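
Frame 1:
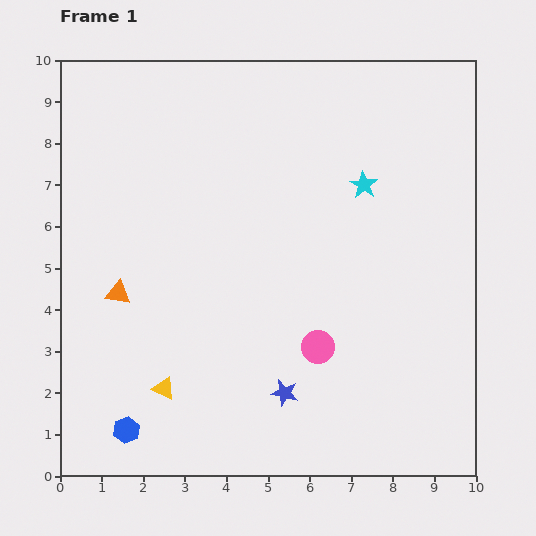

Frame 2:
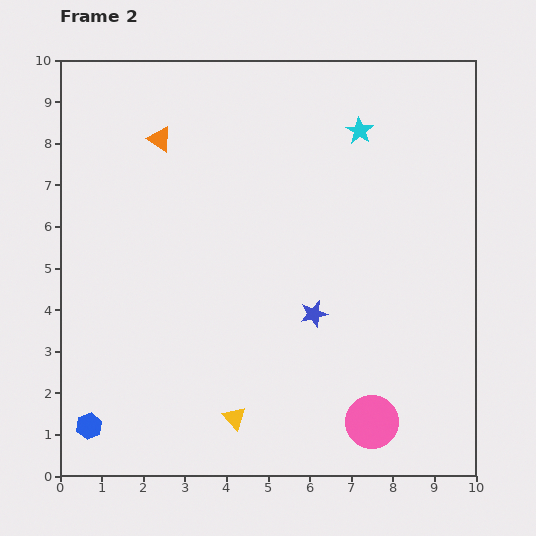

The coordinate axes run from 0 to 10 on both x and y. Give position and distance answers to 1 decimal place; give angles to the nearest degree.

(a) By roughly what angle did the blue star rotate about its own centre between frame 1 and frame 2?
27° counter-clockwise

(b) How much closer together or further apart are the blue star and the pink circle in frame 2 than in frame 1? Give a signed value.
+1.6

Distance in frame 1: 1.4. Distance in frame 2: 3.0.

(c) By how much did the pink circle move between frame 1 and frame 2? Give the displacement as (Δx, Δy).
(1.3, -1.8)

The pink circle was at (6.2, 3.1) in frame 1 and (7.5, 1.3) in frame 2.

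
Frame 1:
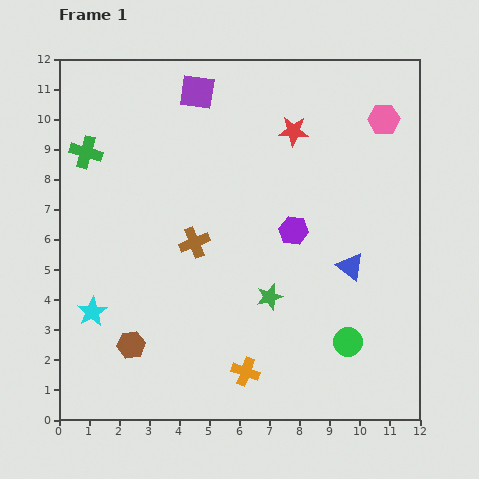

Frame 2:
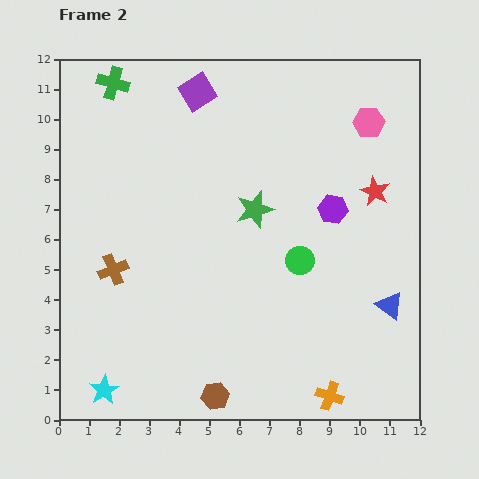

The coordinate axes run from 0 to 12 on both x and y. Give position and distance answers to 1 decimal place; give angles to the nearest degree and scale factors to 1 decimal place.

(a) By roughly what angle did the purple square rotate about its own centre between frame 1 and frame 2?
40° counter-clockwise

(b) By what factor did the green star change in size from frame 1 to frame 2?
1.4×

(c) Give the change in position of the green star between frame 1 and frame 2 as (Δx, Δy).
(-0.5, 2.9)

The green star was at (7.0, 4.1) in frame 1 and (6.5, 7.0) in frame 2.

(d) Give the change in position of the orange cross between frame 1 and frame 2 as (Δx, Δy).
(2.8, -0.8)

The orange cross was at (6.2, 1.6) in frame 1 and (9.0, 0.8) in frame 2.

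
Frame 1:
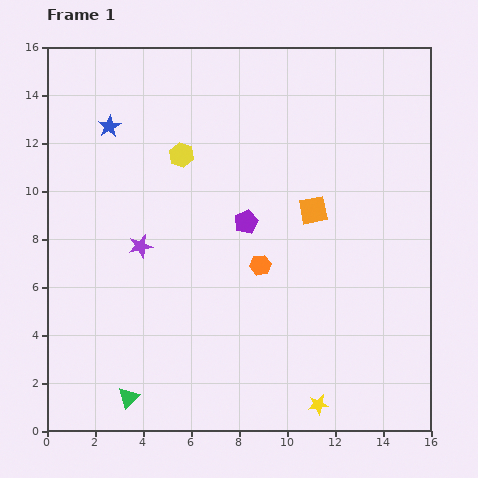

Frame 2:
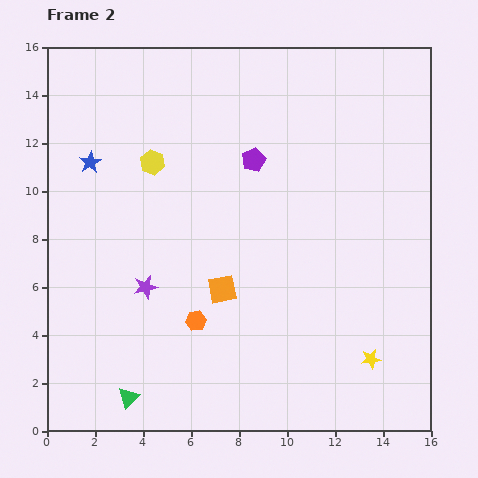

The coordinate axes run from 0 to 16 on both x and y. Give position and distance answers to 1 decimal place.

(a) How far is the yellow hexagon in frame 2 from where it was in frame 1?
1.2

The yellow hexagon moved from (5.6, 11.5) to (4.4, 11.2), a distance of √(1.2² + 0.3²) ≈ 1.2.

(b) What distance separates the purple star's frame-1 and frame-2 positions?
1.7

The purple star moved from (3.9, 7.7) to (4.1, 6.0), a distance of √(0.2² + 1.7²) ≈ 1.7.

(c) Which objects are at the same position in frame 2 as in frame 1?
the green triangle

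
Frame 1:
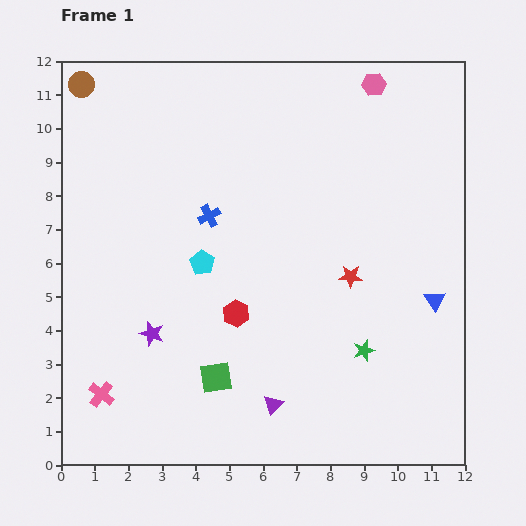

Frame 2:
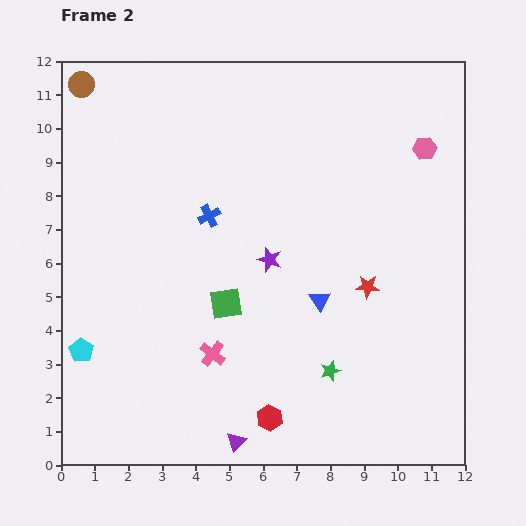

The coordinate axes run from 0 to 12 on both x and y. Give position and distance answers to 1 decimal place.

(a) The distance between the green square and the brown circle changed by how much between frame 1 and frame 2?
-1.8

Distance in frame 1: 9.6. Distance in frame 2: 7.8.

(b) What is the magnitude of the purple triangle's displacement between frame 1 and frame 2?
1.6

The purple triangle moved from (6.3, 1.8) to (5.2, 0.7), a distance of √(1.1² + 1.1²) ≈ 1.6.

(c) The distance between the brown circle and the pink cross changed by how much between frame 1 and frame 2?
-0.3

Distance in frame 1: 9.2. Distance in frame 2: 8.9.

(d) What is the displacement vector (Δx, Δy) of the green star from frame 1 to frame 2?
(-1.0, -0.6)

The green star was at (9.0, 3.4) in frame 1 and (8.0, 2.8) in frame 2.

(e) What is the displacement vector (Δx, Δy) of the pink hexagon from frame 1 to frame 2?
(1.5, -1.9)

The pink hexagon was at (9.3, 11.3) in frame 1 and (10.8, 9.4) in frame 2.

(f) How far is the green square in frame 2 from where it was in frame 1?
2.2

The green square moved from (4.6, 2.6) to (4.9, 4.8), a distance of √(0.3² + 2.2²) ≈ 2.2.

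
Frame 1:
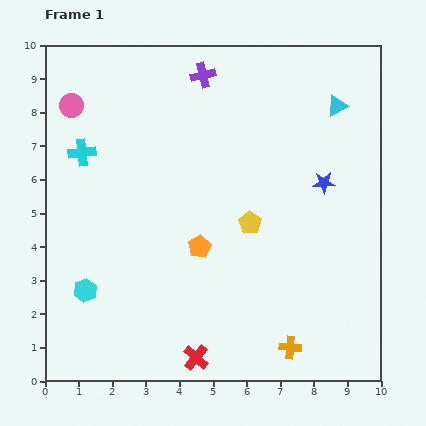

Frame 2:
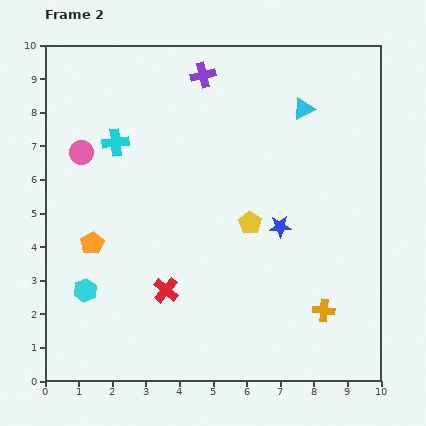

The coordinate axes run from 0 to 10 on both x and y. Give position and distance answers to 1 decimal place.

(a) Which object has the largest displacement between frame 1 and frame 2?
the orange pentagon

(moved 3.2; next 2.2)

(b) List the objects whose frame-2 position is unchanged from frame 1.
the yellow pentagon, the purple cross, the cyan hexagon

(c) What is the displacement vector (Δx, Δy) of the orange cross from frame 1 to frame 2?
(1.0, 1.1)

The orange cross was at (7.3, 1.0) in frame 1 and (8.3, 2.1) in frame 2.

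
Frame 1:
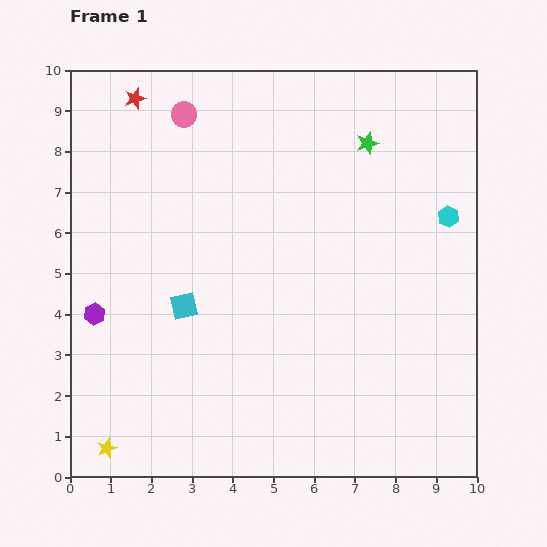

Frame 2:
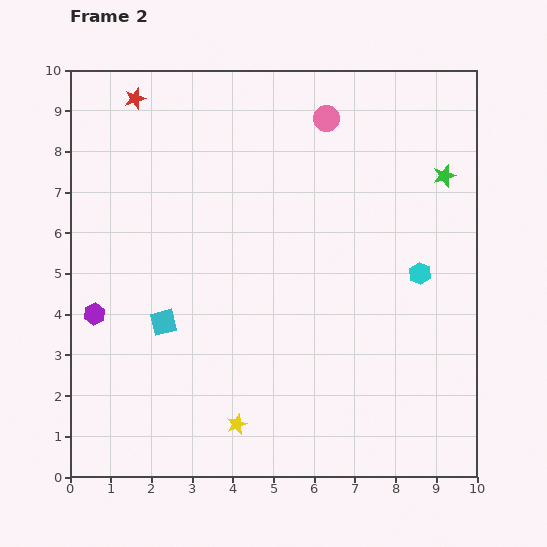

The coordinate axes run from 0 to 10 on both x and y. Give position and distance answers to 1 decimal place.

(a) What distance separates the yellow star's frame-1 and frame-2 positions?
3.3

The yellow star moved from (0.9, 0.7) to (4.1, 1.3), a distance of √(3.2² + 0.6²) ≈ 3.3.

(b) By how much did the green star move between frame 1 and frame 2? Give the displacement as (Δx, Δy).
(1.9, -0.8)

The green star was at (7.3, 8.2) in frame 1 and (9.2, 7.4) in frame 2.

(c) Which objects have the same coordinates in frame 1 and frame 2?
the red star, the purple hexagon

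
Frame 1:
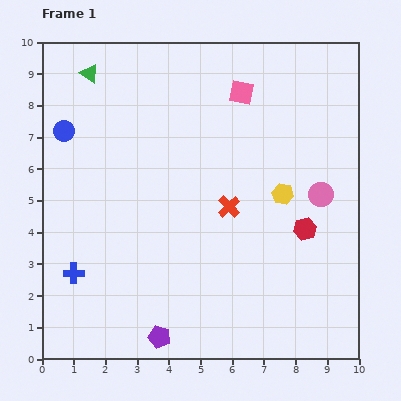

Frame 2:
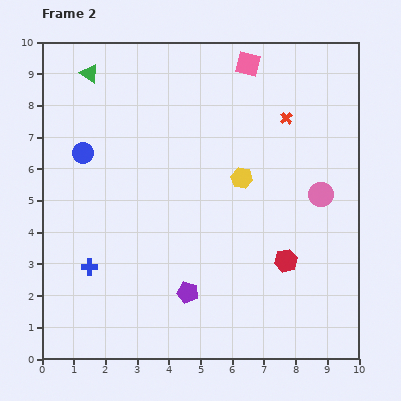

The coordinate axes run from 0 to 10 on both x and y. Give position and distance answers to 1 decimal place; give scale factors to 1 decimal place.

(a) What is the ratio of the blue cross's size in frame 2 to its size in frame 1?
0.8×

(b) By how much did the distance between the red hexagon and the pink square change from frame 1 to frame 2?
+1.6

Distance in frame 1: 4.7. Distance in frame 2: 6.3.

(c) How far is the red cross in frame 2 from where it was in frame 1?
3.3

The red cross moved from (5.9, 4.8) to (7.7, 7.6), a distance of √(1.8² + 2.8²) ≈ 3.3.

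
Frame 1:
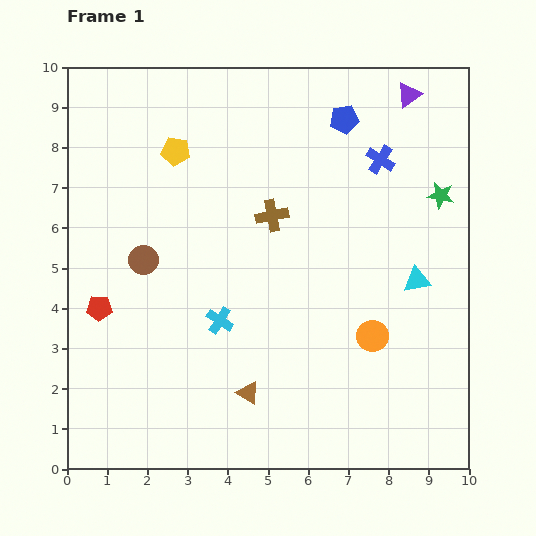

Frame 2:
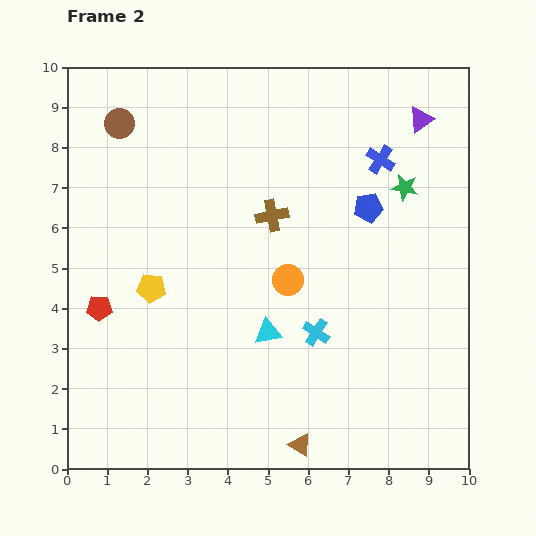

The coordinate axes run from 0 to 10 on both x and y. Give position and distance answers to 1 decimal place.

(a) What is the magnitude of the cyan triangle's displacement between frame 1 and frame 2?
3.9

The cyan triangle moved from (8.7, 4.7) to (5.0, 3.4), a distance of √(3.7² + 1.3²) ≈ 3.9.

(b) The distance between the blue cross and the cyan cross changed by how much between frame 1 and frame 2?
-1.1

Distance in frame 1: 5.7. Distance in frame 2: 4.6.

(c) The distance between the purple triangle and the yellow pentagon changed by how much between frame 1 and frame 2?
+1.9

Distance in frame 1: 6.0. Distance in frame 2: 7.9.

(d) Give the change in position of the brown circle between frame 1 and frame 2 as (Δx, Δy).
(-0.6, 3.4)

The brown circle was at (1.9, 5.2) in frame 1 and (1.3, 8.6) in frame 2.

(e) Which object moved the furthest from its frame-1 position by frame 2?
the cyan triangle

(moved 3.9; next 3.5)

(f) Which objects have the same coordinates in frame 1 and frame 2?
the brown cross, the red pentagon, the blue cross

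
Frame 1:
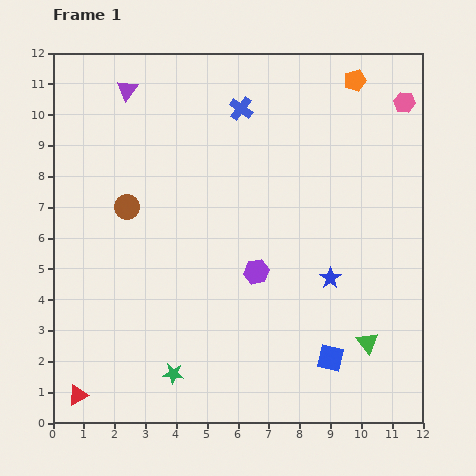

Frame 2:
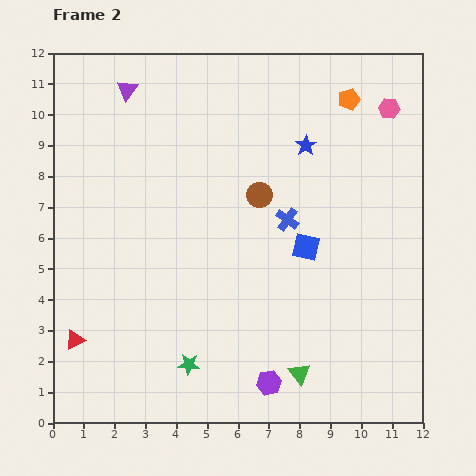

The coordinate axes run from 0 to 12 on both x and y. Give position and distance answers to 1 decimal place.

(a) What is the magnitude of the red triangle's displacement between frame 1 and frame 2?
1.8

The red triangle moved from (0.8, 0.9) to (0.7, 2.7), a distance of √(0.1² + 1.8²) ≈ 1.8.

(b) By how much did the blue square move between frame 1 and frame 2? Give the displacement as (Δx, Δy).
(-0.8, 3.6)

The blue square was at (9.0, 2.1) in frame 1 and (8.2, 5.7) in frame 2.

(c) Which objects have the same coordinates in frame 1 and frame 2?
the purple triangle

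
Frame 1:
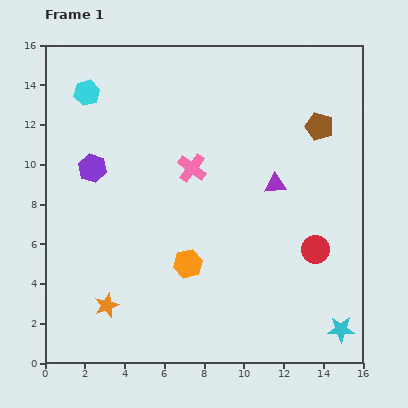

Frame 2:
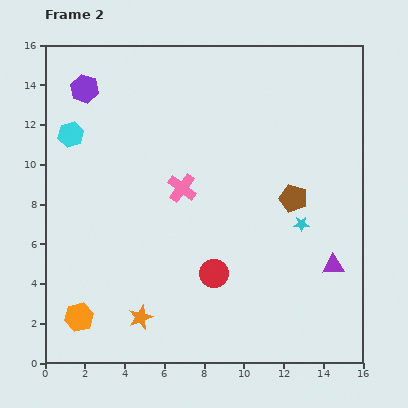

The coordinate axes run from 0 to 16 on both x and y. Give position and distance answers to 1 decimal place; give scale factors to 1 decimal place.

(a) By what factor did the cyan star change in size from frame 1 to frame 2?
0.6×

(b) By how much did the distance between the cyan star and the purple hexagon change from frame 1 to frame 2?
-2.1

Distance in frame 1: 14.9. Distance in frame 2: 12.8.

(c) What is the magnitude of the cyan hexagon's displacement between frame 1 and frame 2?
2.2

The cyan hexagon moved from (2.1, 13.6) to (1.3, 11.5), a distance of √(0.8² + 2.1²) ≈ 2.2.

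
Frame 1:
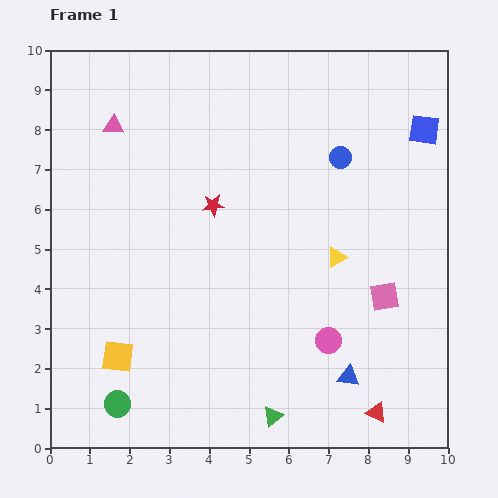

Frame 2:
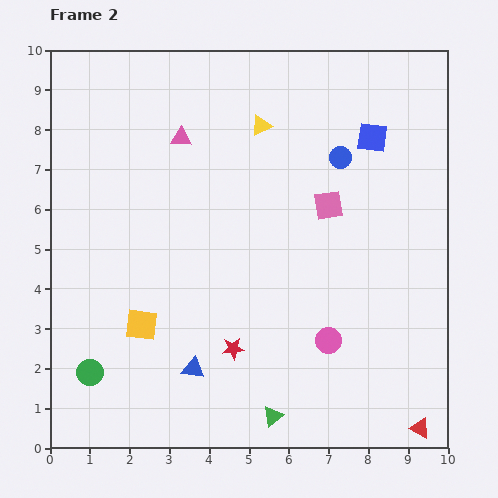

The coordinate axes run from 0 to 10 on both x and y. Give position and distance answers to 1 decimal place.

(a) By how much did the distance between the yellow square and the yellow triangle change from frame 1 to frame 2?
-0.2

Distance in frame 1: 6.0. Distance in frame 2: 5.8.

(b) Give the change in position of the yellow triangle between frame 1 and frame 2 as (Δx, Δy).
(-1.9, 3.3)

The yellow triangle was at (7.2, 4.8) in frame 1 and (5.3, 8.1) in frame 2.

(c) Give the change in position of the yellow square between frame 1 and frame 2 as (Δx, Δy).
(0.6, 0.8)

The yellow square was at (1.7, 2.3) in frame 1 and (2.3, 3.1) in frame 2.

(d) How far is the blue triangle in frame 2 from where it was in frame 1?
3.9

The blue triangle moved from (7.5, 1.8) to (3.6, 2.0), a distance of √(3.9² + 0.2²) ≈ 3.9.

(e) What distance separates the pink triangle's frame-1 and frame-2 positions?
1.7

The pink triangle moved from (1.6, 8.1) to (3.3, 7.8), a distance of √(1.7² + 0.3²) ≈ 1.7.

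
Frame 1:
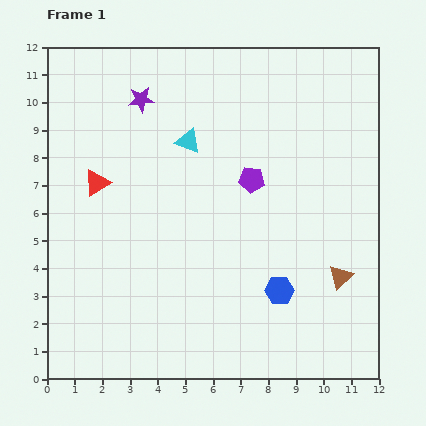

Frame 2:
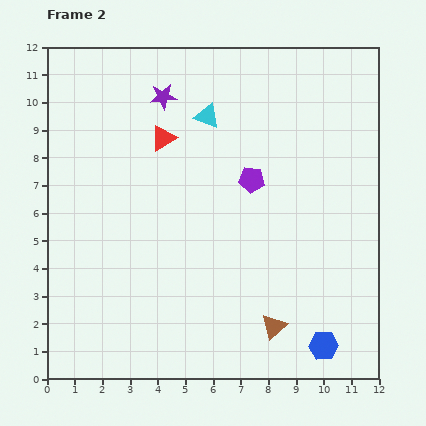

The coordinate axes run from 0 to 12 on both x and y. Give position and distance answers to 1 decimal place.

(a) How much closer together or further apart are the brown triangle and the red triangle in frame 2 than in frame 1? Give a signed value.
-1.5

Distance in frame 1: 9.4. Distance in frame 2: 7.9.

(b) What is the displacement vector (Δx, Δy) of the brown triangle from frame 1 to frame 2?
(-2.4, -1.8)

The brown triangle was at (10.6, 3.7) in frame 1 and (8.2, 1.9) in frame 2.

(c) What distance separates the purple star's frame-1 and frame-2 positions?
0.8

The purple star moved from (3.4, 10.1) to (4.2, 10.2), a distance of √(0.8² + 0.1²) ≈ 0.8.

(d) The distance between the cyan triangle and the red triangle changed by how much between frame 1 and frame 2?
-1.8

Distance in frame 1: 3.6. Distance in frame 2: 1.8.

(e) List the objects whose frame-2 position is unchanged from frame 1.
the purple pentagon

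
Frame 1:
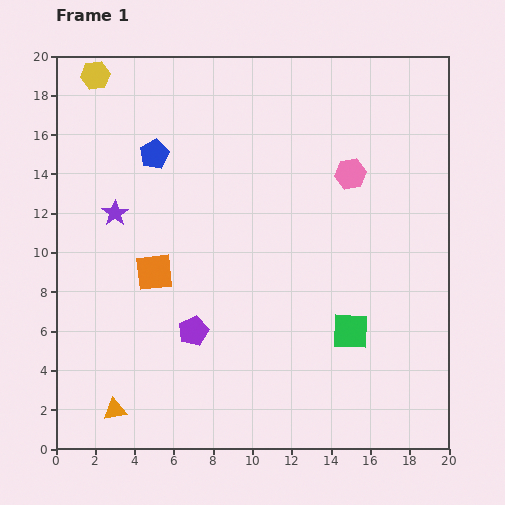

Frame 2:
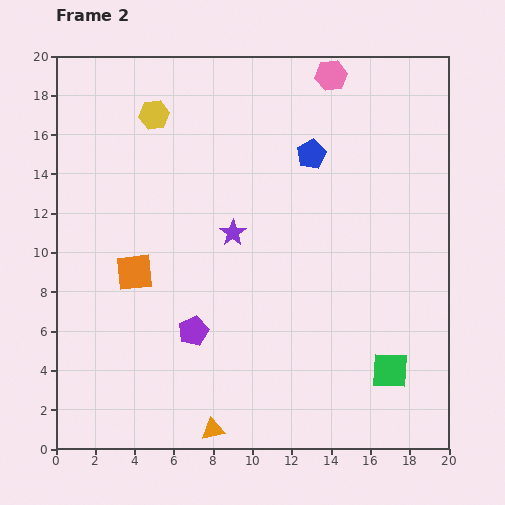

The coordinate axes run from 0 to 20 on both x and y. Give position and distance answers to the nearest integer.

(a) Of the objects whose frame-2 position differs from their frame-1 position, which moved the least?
the orange square

(moved 1)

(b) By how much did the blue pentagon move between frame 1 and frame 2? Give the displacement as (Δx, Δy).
(8, 0)

The blue pentagon was at (5, 15) in frame 1 and (13, 15) in frame 2.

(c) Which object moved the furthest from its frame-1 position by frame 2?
the blue pentagon

(moved 8; next 6)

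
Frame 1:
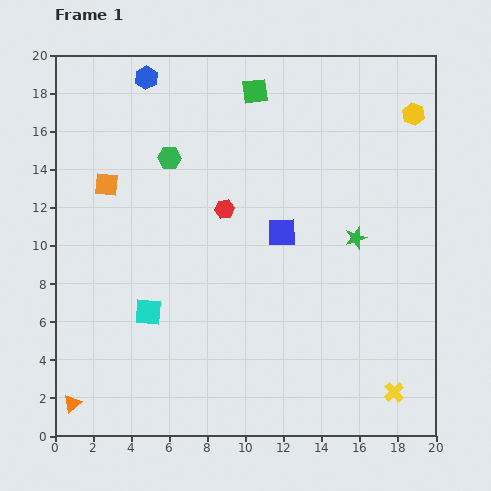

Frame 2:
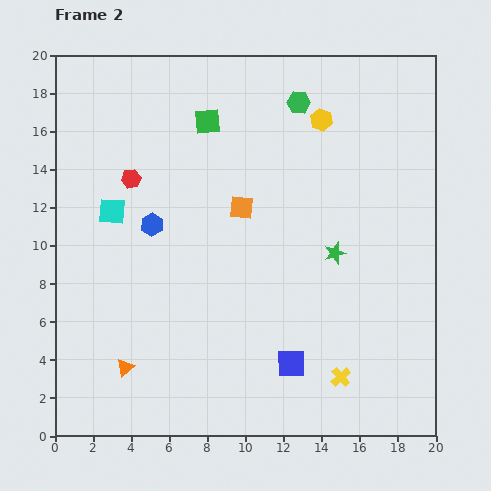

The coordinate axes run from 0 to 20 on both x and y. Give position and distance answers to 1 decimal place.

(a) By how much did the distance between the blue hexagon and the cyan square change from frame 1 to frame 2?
-10.1

Distance in frame 1: 12.3. Distance in frame 2: 2.2.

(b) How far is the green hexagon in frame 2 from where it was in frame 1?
7.4

The green hexagon moved from (6.0, 14.6) to (12.8, 17.5), a distance of √(6.8² + 2.9²) ≈ 7.4.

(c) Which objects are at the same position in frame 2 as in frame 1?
none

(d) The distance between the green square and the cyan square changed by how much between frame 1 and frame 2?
-6.0

Distance in frame 1: 12.9. Distance in frame 2: 6.9.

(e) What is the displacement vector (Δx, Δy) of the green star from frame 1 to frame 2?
(-1.1, -0.8)

The green star was at (15.8, 10.4) in frame 1 and (14.7, 9.6) in frame 2.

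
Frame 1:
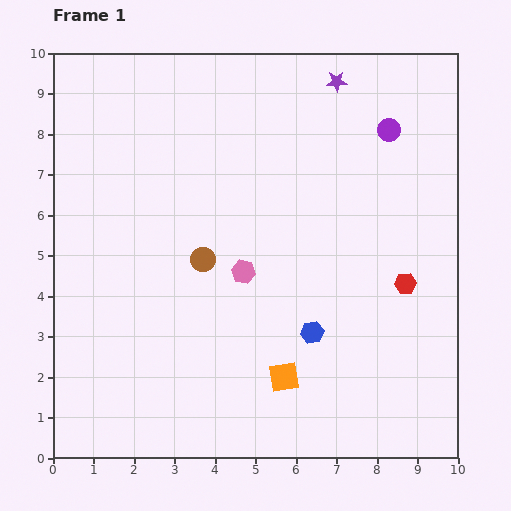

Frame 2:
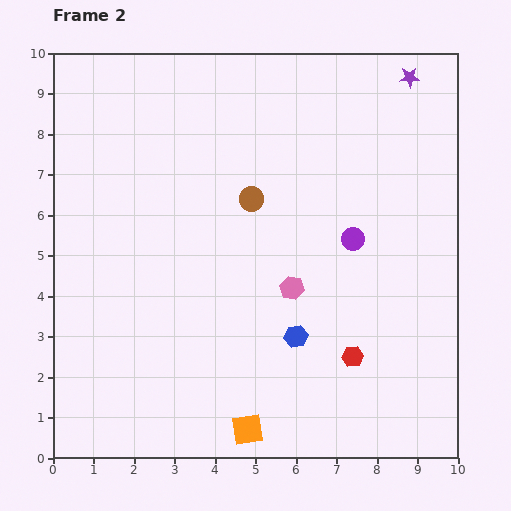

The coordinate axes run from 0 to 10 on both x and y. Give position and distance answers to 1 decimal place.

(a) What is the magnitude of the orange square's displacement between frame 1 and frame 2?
1.6

The orange square moved from (5.7, 2.0) to (4.8, 0.7), a distance of √(0.9² + 1.3²) ≈ 1.6.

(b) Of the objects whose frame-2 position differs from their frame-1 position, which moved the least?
the blue hexagon

(moved 0.4)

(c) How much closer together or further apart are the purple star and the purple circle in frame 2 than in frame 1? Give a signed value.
+2.4

Distance in frame 1: 1.8. Distance in frame 2: 4.2.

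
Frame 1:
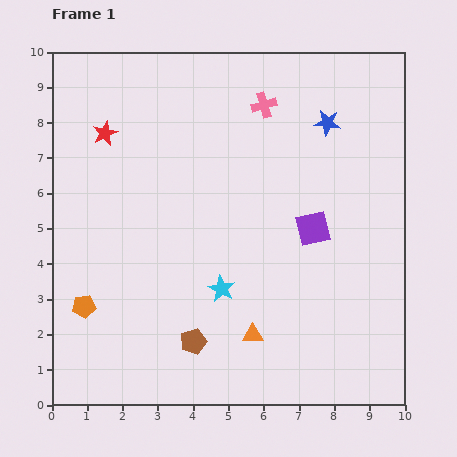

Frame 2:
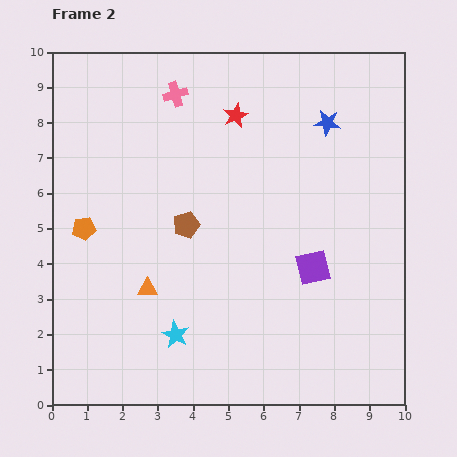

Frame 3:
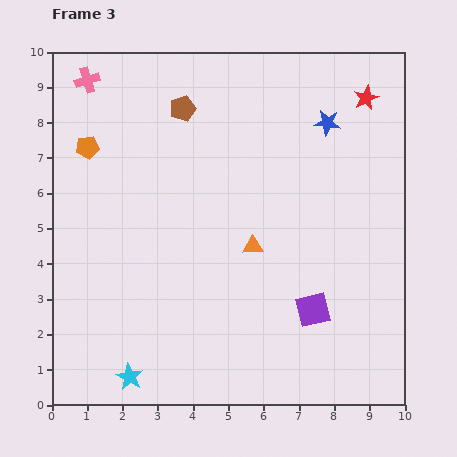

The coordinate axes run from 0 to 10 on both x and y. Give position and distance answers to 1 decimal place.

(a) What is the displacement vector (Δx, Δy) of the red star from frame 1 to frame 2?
(3.7, 0.5)

The red star was at (1.5, 7.7) in frame 1 and (5.2, 8.2) in frame 2.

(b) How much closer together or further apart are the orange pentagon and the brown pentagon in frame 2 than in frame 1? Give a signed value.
-0.4

Distance in frame 1: 3.3. Distance in frame 2: 2.9.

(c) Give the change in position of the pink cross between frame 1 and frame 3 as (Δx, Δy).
(-5.0, 0.7)

The pink cross was at (6.0, 8.5) in frame 1 and (1.0, 9.2) in frame 3.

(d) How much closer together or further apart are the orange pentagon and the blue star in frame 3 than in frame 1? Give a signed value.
-1.8

Distance in frame 1: 8.6. Distance in frame 3: 6.8.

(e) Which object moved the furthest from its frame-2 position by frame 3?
the red star

(moved 3.7; next 3.3)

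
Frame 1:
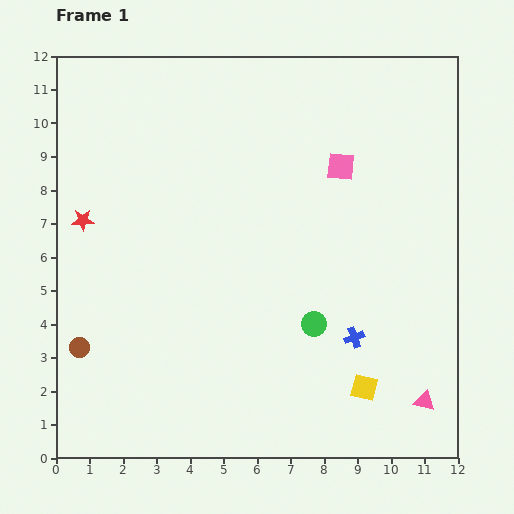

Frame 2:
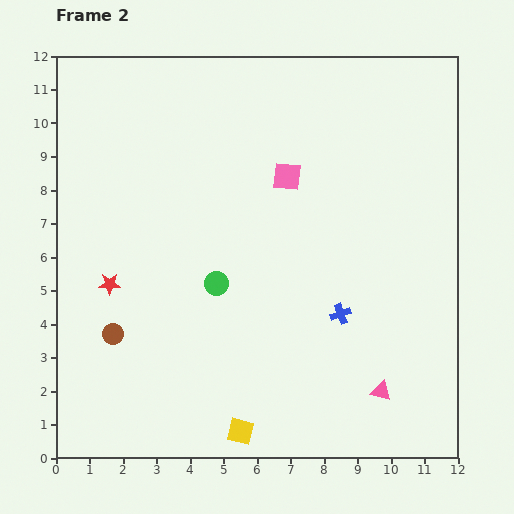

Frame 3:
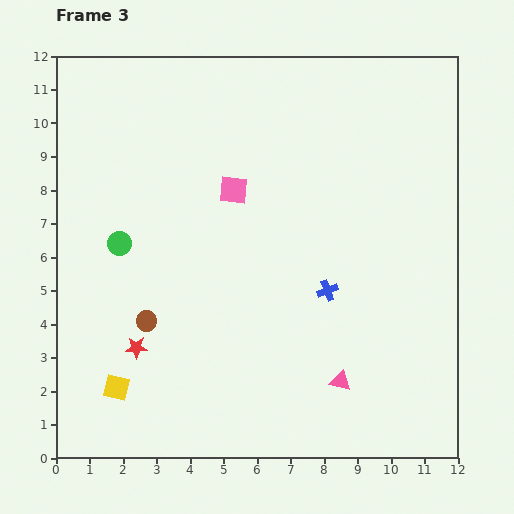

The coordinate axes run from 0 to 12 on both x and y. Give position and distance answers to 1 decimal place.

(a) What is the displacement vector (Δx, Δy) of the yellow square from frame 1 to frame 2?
(-3.7, -1.3)

The yellow square was at (9.2, 2.1) in frame 1 and (5.5, 0.8) in frame 2.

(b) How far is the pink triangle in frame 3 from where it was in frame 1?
2.6

The pink triangle moved from (11.0, 1.7) to (8.5, 2.3), a distance of √(2.5² + 0.6²) ≈ 2.6.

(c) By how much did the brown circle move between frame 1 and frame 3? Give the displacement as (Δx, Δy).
(2.0, 0.8)

The brown circle was at (0.7, 3.3) in frame 1 and (2.7, 4.1) in frame 3.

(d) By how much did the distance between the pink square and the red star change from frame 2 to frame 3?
-0.7

Distance in frame 2: 6.2. Distance in frame 3: 5.5.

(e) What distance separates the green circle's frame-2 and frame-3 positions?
3.1

The green circle moved from (4.8, 5.2) to (1.9, 6.4), a distance of √(2.9² + 1.2²) ≈ 3.1.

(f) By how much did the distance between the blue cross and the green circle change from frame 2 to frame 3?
+2.6

Distance in frame 2: 3.8. Distance in frame 3: 6.4.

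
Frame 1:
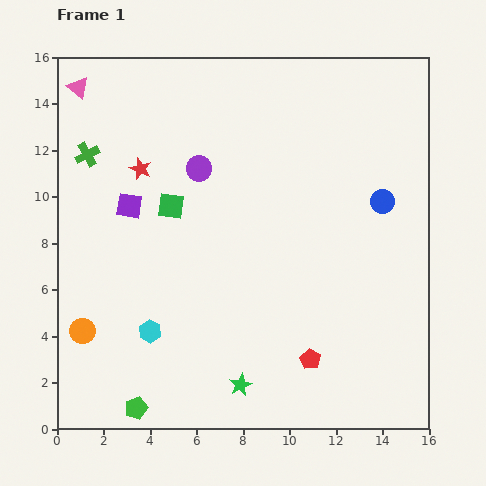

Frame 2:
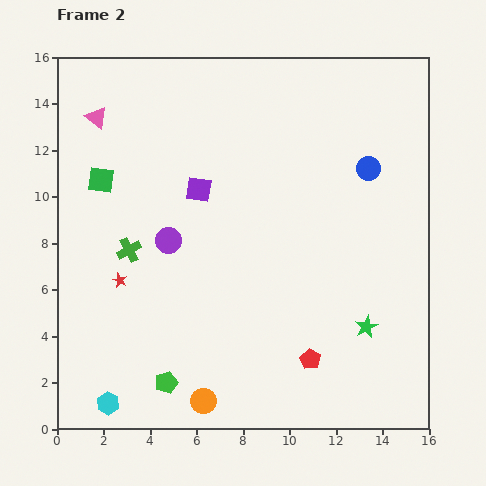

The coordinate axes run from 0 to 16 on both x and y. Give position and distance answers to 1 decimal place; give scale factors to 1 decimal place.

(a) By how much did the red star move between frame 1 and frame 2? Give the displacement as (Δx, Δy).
(-0.9, -4.8)

The red star was at (3.6, 11.2) in frame 1 and (2.7, 6.4) in frame 2.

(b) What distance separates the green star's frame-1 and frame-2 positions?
6.0

The green star moved from (7.9, 1.9) to (13.3, 4.4), a distance of √(5.4² + 2.5²) ≈ 6.0.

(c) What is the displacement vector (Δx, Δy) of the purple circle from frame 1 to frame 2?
(-1.3, -3.1)

The purple circle was at (6.1, 11.2) in frame 1 and (4.8, 8.1) in frame 2.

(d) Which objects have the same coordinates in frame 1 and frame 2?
the red pentagon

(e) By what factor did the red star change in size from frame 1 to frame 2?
0.6×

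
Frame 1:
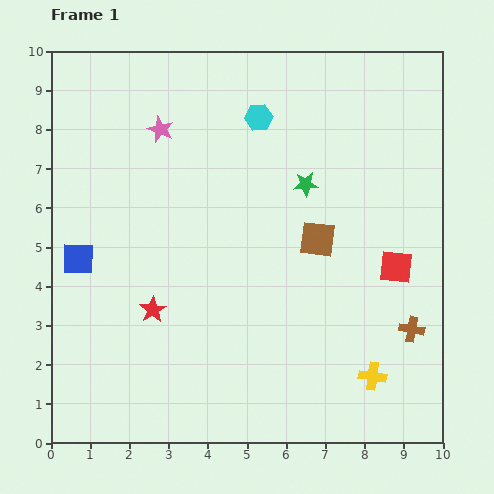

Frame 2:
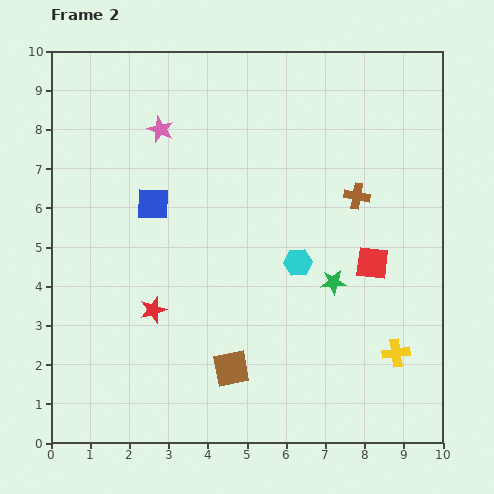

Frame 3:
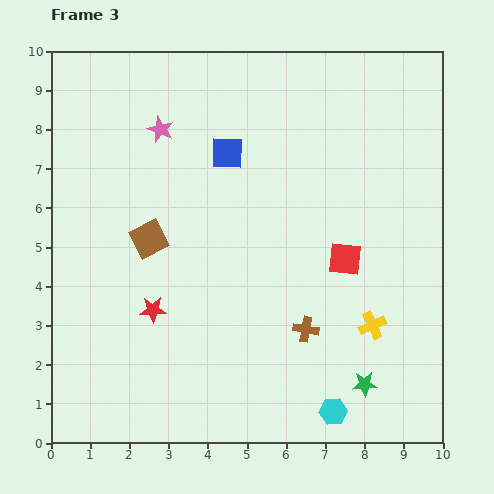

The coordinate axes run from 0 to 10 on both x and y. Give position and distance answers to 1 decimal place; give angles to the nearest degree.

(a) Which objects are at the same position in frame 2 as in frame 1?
the pink star, the red star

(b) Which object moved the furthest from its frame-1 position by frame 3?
the cyan hexagon

(moved 7.7; next 5.3)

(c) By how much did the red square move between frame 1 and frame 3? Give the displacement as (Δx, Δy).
(-1.3, 0.2)

The red square was at (8.8, 4.5) in frame 1 and (7.5, 4.7) in frame 3.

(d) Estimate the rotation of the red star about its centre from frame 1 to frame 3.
30° clockwise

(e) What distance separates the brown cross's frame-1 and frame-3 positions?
2.7

The brown cross moved from (9.2, 2.9) to (6.5, 2.9), a distance of √(2.7² + 0.0²) ≈ 2.7.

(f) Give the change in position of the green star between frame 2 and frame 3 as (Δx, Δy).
(0.8, -2.6)

The green star was at (7.2, 4.1) in frame 2 and (8.0, 1.5) in frame 3.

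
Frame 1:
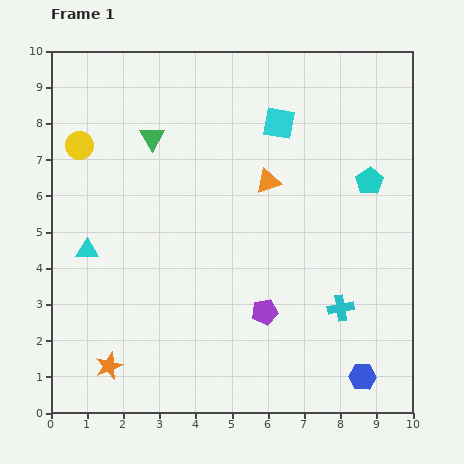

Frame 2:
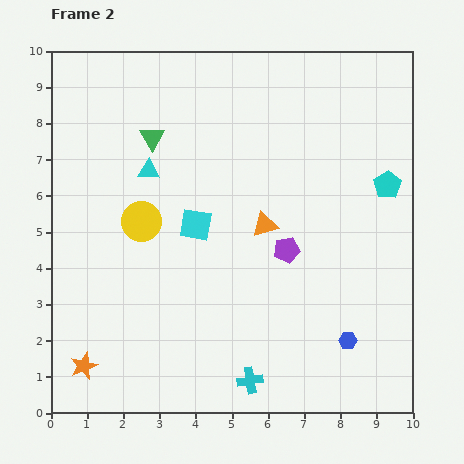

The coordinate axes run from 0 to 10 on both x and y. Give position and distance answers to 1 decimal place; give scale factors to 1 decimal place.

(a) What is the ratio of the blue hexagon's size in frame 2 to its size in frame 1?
0.7×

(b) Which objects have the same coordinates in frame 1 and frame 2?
the green triangle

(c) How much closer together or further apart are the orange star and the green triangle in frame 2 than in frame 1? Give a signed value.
+0.2

Distance in frame 1: 6.4. Distance in frame 2: 6.6.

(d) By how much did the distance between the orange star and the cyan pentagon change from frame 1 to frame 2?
+1.0

Distance in frame 1: 8.8. Distance in frame 2: 9.8.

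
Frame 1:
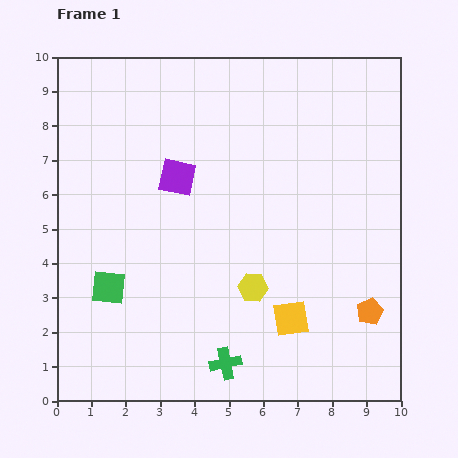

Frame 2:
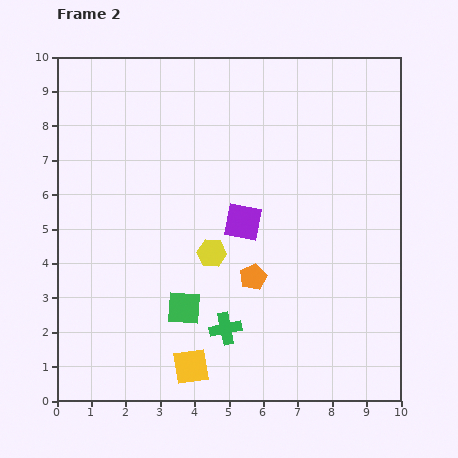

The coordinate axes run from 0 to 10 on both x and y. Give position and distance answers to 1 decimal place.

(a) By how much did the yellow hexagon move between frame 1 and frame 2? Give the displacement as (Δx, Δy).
(-1.2, 1.0)

The yellow hexagon was at (5.7, 3.3) in frame 1 and (4.5, 4.3) in frame 2.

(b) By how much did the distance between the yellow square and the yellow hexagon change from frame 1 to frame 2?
+2.0

Distance in frame 1: 1.4. Distance in frame 2: 3.4.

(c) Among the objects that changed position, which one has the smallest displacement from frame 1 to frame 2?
the green cross

(moved 1.0)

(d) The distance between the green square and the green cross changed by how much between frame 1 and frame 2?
-2.7

Distance in frame 1: 4.0. Distance in frame 2: 1.3.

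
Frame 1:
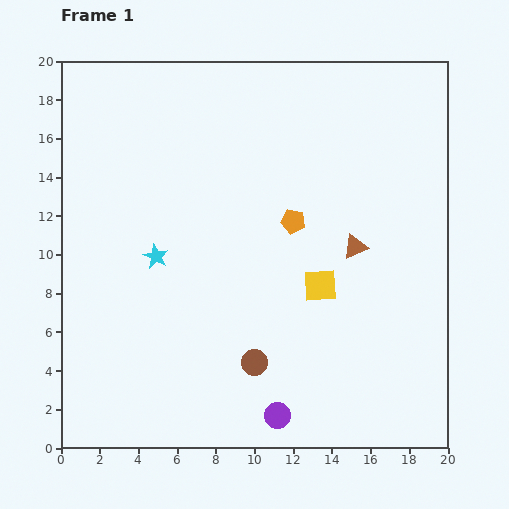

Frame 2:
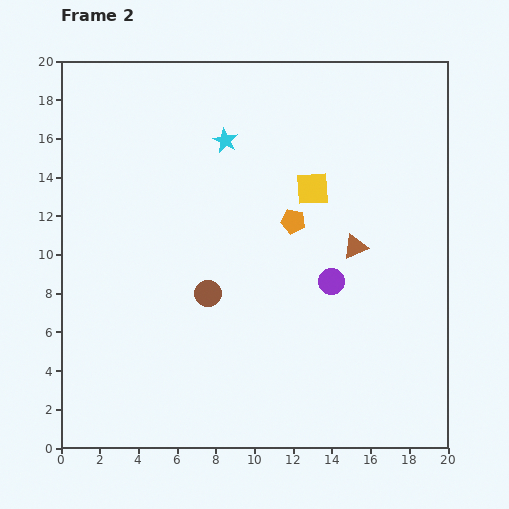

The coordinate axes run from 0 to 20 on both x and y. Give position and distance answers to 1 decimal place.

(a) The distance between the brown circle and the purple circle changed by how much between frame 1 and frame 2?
+3.4

Distance in frame 1: 3.0. Distance in frame 2: 6.4.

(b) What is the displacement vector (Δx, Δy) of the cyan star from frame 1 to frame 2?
(3.6, 6.0)

The cyan star was at (4.9, 9.9) in frame 1 and (8.5, 15.9) in frame 2.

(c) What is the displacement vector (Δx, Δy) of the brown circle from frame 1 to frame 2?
(-2.4, 3.6)

The brown circle was at (10.0, 4.4) in frame 1 and (7.6, 8.0) in frame 2.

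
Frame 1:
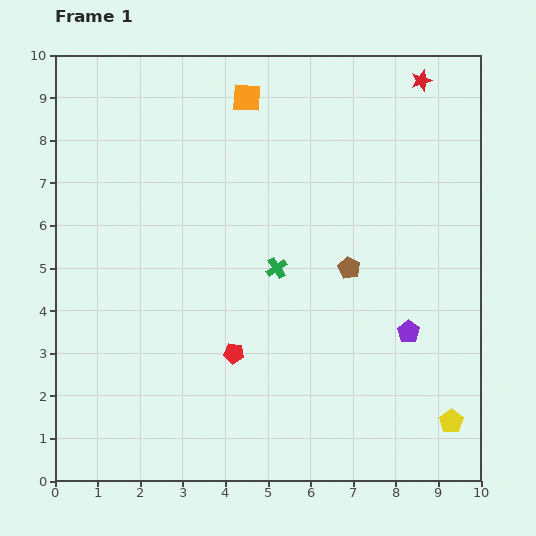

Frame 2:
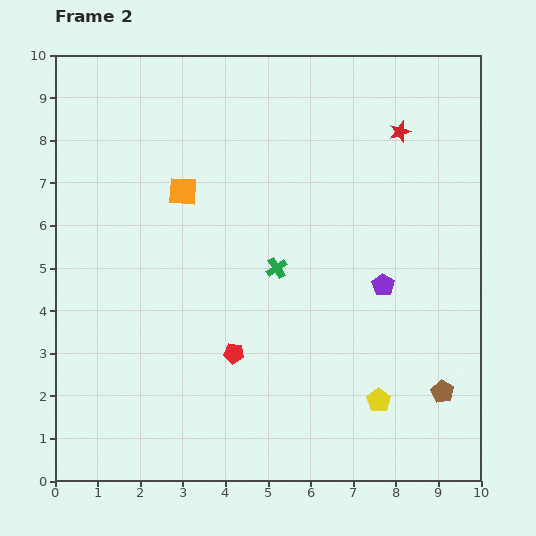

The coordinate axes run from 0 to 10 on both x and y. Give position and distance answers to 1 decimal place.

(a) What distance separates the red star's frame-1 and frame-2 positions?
1.3

The red star moved from (8.6, 9.4) to (8.1, 8.2), a distance of √(0.5² + 1.2²) ≈ 1.3.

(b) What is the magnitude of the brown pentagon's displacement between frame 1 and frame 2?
3.6

The brown pentagon moved from (6.9, 5.0) to (9.1, 2.1), a distance of √(2.2² + 2.9²) ≈ 3.6.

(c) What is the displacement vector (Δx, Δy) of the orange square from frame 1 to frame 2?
(-1.5, -2.2)

The orange square was at (4.5, 9.0) in frame 1 and (3.0, 6.8) in frame 2.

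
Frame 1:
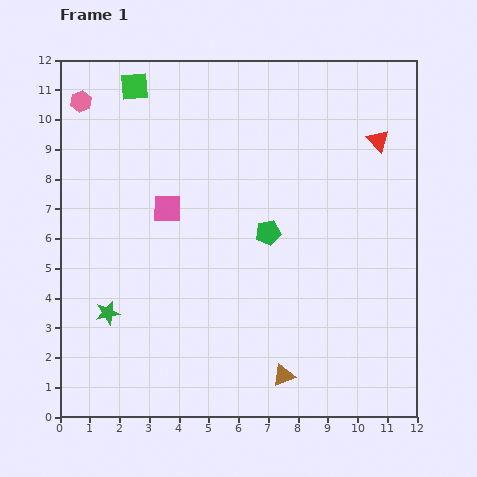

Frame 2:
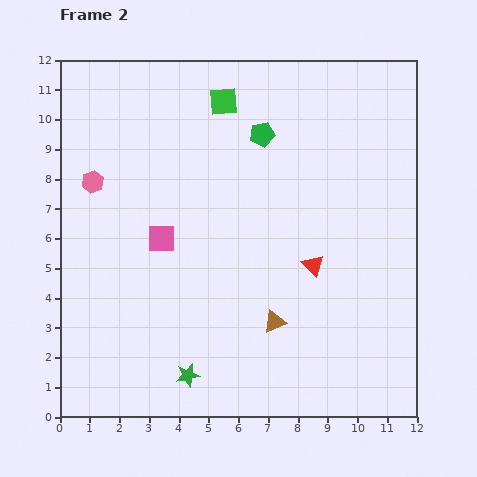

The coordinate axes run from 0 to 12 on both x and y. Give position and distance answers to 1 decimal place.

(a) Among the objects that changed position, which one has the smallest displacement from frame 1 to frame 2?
the pink square

(moved 1.0)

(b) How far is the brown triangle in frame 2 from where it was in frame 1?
1.8

The brown triangle moved from (7.5, 1.4) to (7.2, 3.2), a distance of √(0.3² + 1.8²) ≈ 1.8.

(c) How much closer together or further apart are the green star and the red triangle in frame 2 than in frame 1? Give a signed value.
-5.2

Distance in frame 1: 10.8. Distance in frame 2: 5.6.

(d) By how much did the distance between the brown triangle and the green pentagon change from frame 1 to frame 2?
+1.5

Distance in frame 1: 4.8. Distance in frame 2: 6.3.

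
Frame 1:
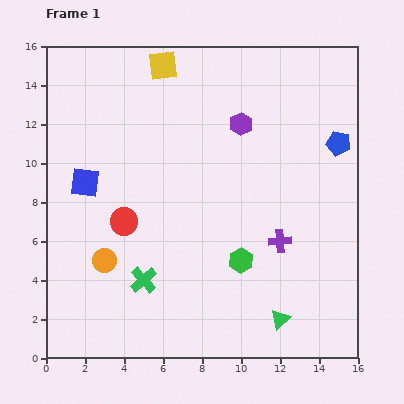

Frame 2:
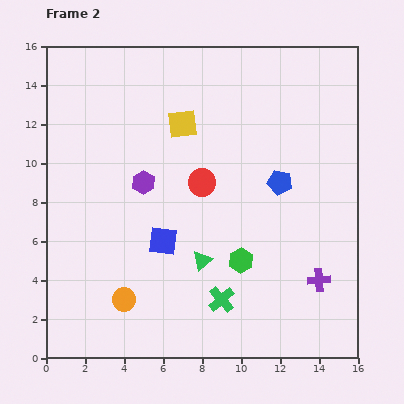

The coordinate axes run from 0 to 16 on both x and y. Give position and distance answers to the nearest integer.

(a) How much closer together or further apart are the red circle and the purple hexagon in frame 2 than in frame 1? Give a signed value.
-5

Distance in frame 1: 8. Distance in frame 2: 3.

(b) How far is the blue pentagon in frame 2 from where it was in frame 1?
4

The blue pentagon moved from (15, 11) to (12, 9), a distance of √(3² + 2²) ≈ 4.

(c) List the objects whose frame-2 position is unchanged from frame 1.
the green hexagon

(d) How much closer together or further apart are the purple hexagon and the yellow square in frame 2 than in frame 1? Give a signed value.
-1

Distance in frame 1: 5. Distance in frame 2: 4.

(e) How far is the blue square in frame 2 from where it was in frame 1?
5

The blue square moved from (2, 9) to (6, 6), a distance of √(4² + 3²) ≈ 5.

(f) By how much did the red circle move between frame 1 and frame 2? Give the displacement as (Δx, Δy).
(4, 2)

The red circle was at (4, 7) in frame 1 and (8, 9) in frame 2.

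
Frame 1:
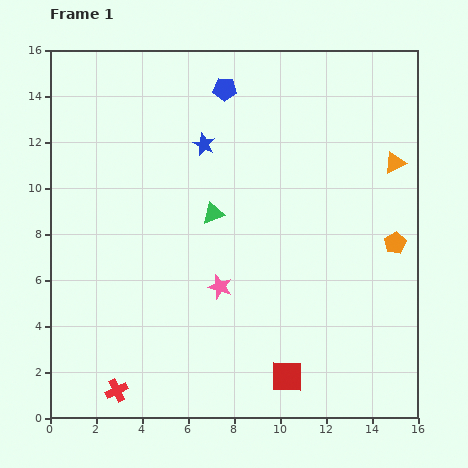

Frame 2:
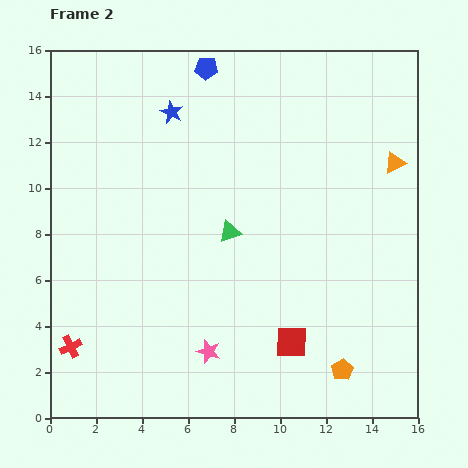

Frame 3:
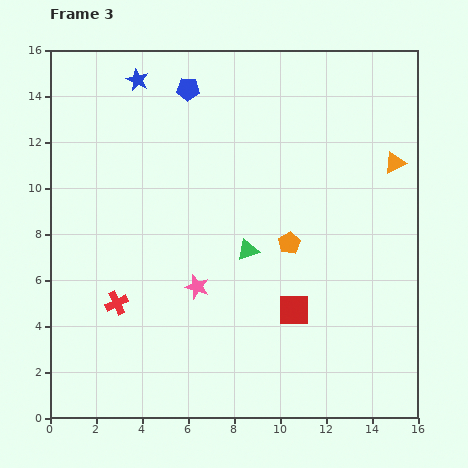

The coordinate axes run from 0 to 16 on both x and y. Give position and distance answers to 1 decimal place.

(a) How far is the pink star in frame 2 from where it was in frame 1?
2.8

The pink star moved from (7.4, 5.7) to (6.9, 2.9), a distance of √(0.5² + 2.8²) ≈ 2.8.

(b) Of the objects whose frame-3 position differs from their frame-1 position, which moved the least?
the pink star

(moved 1.0)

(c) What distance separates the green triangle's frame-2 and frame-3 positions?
1.1

The green triangle moved from (7.8, 8.1) to (8.6, 7.3), a distance of √(0.8² + 0.8²) ≈ 1.1.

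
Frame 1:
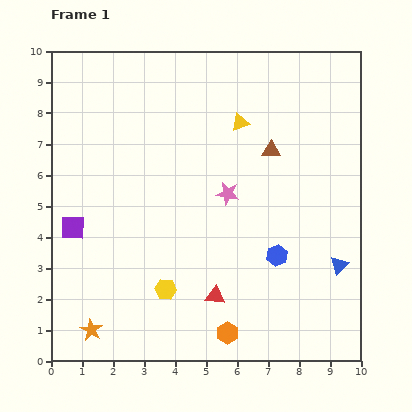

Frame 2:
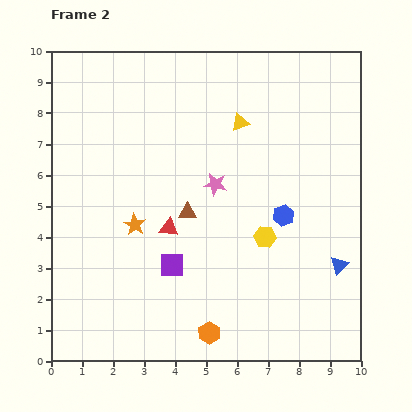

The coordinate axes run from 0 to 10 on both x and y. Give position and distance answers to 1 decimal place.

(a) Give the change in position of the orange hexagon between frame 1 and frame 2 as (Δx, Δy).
(-0.6, 0.0)

The orange hexagon was at (5.7, 0.9) in frame 1 and (5.1, 0.9) in frame 2.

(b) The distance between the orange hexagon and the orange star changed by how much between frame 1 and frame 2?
-0.2

Distance in frame 1: 4.4. Distance in frame 2: 4.2.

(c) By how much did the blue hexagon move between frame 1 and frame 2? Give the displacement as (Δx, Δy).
(0.2, 1.3)

The blue hexagon was at (7.3, 3.4) in frame 1 and (7.5, 4.7) in frame 2.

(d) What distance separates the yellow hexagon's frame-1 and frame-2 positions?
3.6

The yellow hexagon moved from (3.7, 2.3) to (6.9, 4.0), a distance of √(3.2² + 1.7²) ≈ 3.6.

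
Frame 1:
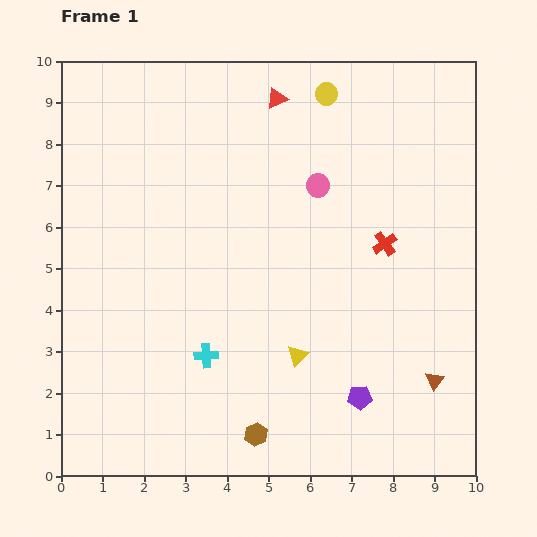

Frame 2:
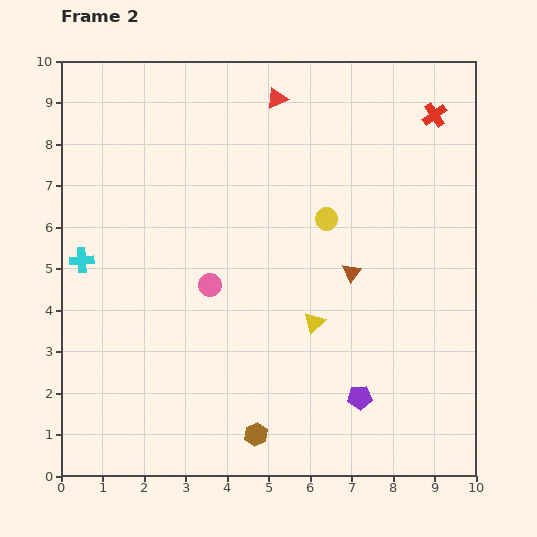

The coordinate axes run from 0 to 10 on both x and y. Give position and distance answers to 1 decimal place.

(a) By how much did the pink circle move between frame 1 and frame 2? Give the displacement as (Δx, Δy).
(-2.6, -2.4)

The pink circle was at (6.2, 7.0) in frame 1 and (3.6, 4.6) in frame 2.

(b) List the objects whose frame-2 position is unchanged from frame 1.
the purple pentagon, the brown hexagon, the red triangle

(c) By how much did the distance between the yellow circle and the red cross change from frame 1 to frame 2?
-0.3

Distance in frame 1: 3.9. Distance in frame 2: 3.6.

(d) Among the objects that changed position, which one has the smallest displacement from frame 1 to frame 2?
the yellow triangle

(moved 0.9)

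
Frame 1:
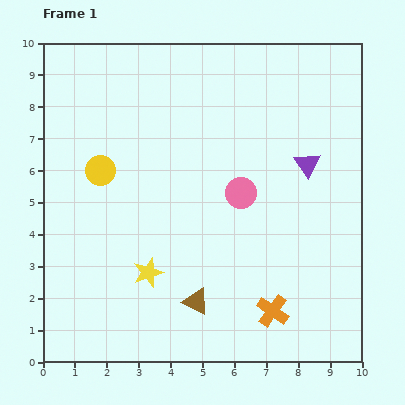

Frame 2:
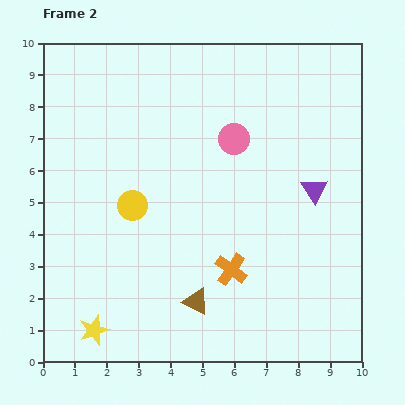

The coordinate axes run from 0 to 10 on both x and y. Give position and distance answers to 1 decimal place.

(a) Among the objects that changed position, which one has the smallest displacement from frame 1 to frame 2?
the purple triangle

(moved 0.8)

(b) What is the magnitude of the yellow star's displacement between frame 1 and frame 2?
2.5

The yellow star moved from (3.3, 2.8) to (1.6, 1.0), a distance of √(1.7² + 1.8²) ≈ 2.5.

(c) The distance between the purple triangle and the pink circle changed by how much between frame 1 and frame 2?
+0.7

Distance in frame 1: 2.3. Distance in frame 2: 3.0.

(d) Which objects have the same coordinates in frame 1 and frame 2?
the brown triangle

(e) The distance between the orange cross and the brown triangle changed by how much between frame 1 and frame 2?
-0.9

Distance in frame 1: 2.4. Distance in frame 2: 1.5.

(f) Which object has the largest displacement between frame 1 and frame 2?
the yellow star

(moved 2.5; next 1.8)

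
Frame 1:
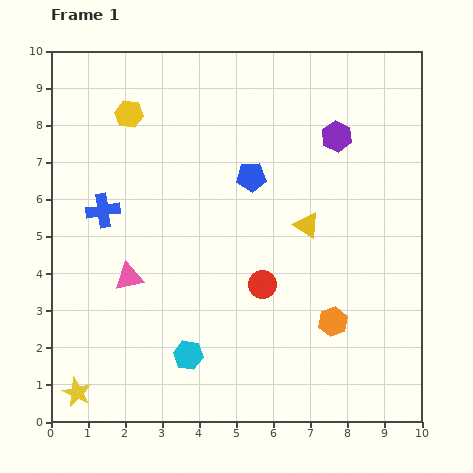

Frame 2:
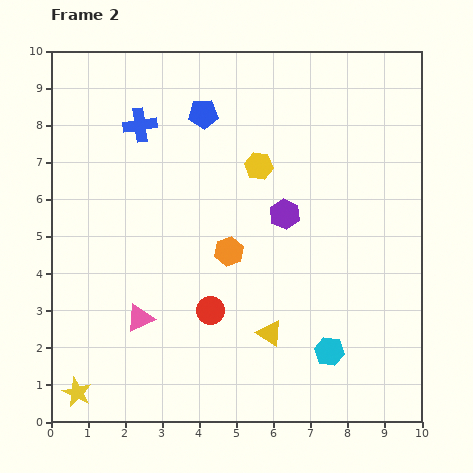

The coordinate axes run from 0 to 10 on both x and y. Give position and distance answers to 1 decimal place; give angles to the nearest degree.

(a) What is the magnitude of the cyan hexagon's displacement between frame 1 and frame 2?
3.8

The cyan hexagon moved from (3.7, 1.8) to (7.5, 1.9), a distance of √(3.8² + 0.1²) ≈ 3.8.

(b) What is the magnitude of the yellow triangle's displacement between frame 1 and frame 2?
3.1

The yellow triangle moved from (6.9, 5.3) to (5.9, 2.4), a distance of √(1.0² + 2.9²) ≈ 3.1.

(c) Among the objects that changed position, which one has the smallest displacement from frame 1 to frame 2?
the pink triangle

(moved 1.1)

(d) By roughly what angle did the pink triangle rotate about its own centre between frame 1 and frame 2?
16° counter-clockwise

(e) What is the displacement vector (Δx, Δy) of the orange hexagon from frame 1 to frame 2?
(-2.8, 1.9)

The orange hexagon was at (7.6, 2.7) in frame 1 and (4.8, 4.6) in frame 2.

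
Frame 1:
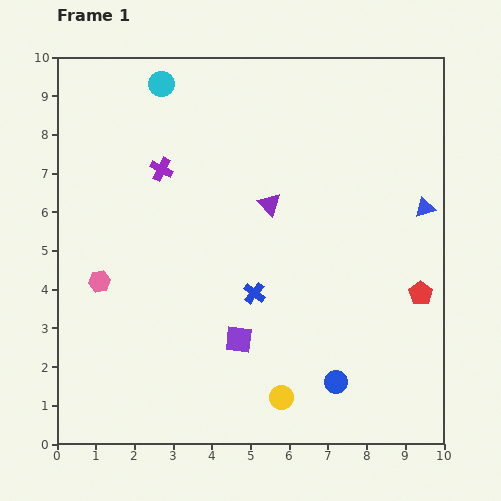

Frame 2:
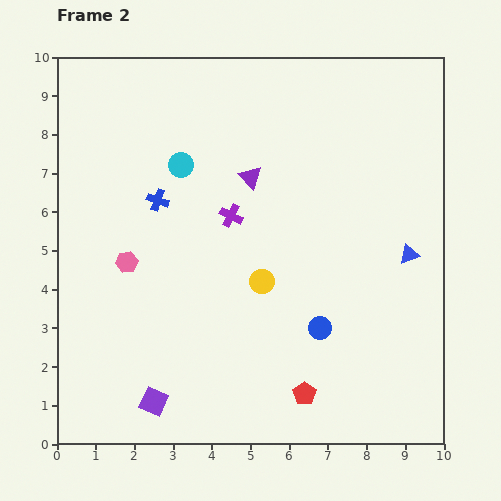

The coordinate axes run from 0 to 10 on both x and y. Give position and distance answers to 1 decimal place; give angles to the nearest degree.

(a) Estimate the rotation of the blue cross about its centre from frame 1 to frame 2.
19° counter-clockwise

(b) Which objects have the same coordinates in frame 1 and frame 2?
none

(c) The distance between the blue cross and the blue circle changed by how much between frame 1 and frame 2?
+2.2

Distance in frame 1: 3.1. Distance in frame 2: 5.3.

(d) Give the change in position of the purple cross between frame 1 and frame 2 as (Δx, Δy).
(1.8, -1.2)

The purple cross was at (2.7, 7.1) in frame 1 and (4.5, 5.9) in frame 2.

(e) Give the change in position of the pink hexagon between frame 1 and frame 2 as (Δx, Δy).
(0.7, 0.5)

The pink hexagon was at (1.1, 4.2) in frame 1 and (1.8, 4.7) in frame 2.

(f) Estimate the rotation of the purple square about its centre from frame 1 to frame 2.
18° clockwise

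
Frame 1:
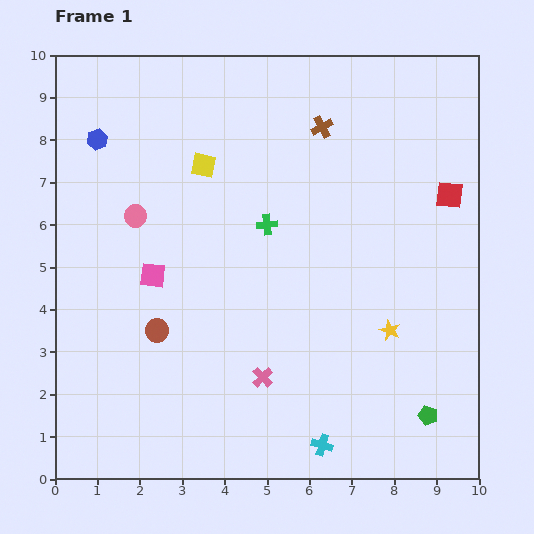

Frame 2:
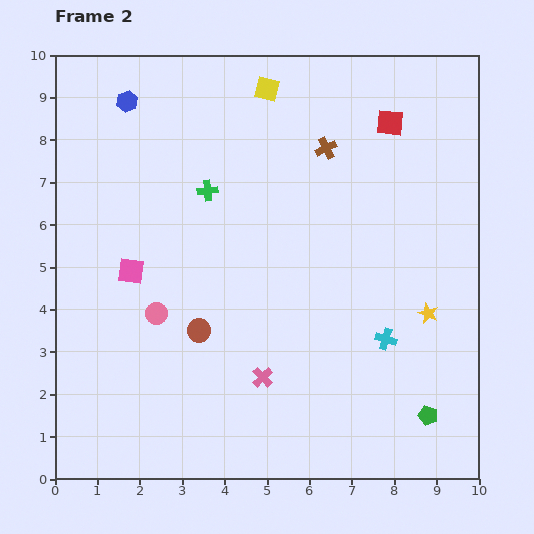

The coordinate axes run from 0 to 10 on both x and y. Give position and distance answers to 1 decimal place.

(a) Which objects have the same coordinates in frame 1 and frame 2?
the pink cross, the green pentagon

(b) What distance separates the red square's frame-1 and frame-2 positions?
2.2

The red square moved from (9.3, 6.7) to (7.9, 8.4), a distance of √(1.4² + 1.7²) ≈ 2.2.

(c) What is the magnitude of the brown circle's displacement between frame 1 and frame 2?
1.0

The brown circle moved from (2.4, 3.5) to (3.4, 3.5), a distance of √(1.0² + 0.0²) ≈ 1.0.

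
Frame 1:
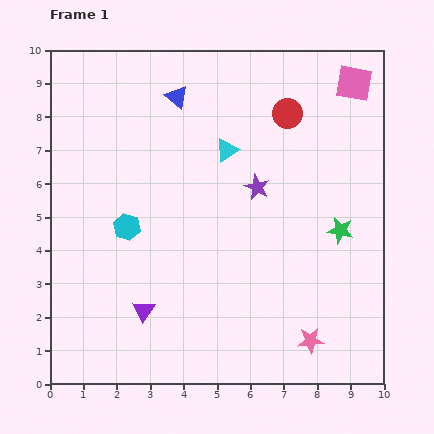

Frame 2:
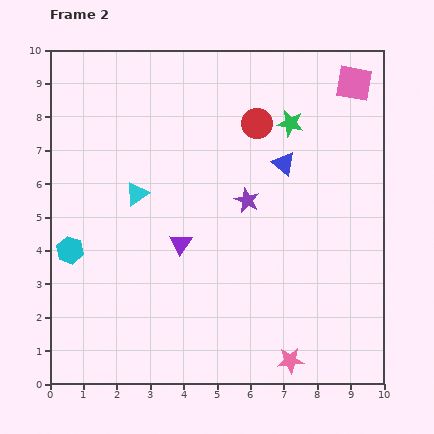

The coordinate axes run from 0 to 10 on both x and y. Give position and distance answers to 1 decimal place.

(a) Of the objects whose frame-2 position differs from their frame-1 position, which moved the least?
the purple star

(moved 0.5)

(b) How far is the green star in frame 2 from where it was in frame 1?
3.5

The green star moved from (8.7, 4.6) to (7.2, 7.8), a distance of √(1.5² + 3.2²) ≈ 3.5.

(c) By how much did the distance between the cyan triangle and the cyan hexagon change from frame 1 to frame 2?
-1.2

Distance in frame 1: 3.8. Distance in frame 2: 2.6.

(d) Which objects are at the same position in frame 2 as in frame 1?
the pink square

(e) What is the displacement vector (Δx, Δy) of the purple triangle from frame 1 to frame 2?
(1.1, 2.0)

The purple triangle was at (2.8, 2.2) in frame 1 and (3.9, 4.2) in frame 2.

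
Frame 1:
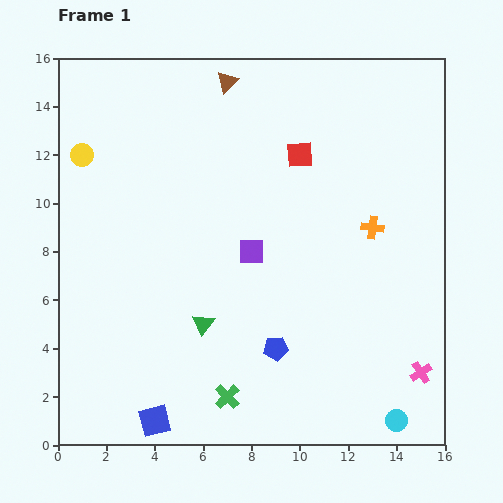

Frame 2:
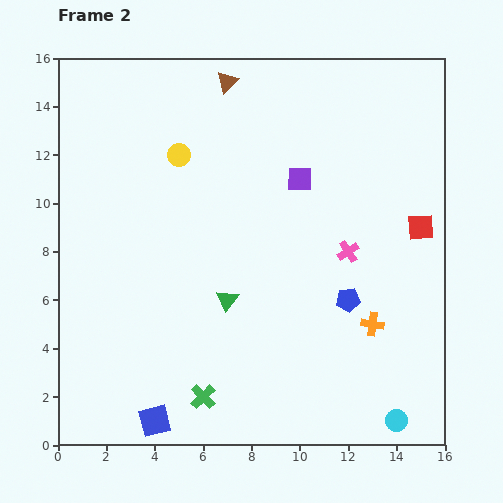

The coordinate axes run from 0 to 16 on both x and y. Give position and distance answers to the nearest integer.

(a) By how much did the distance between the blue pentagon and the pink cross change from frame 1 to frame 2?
-4

Distance in frame 1: 6. Distance in frame 2: 2.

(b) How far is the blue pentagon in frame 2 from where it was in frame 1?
4

The blue pentagon moved from (9, 4) to (12, 6), a distance of √(3² + 2²) ≈ 4.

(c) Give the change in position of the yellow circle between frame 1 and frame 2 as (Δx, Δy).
(4, 0)

The yellow circle was at (1, 12) in frame 1 and (5, 12) in frame 2.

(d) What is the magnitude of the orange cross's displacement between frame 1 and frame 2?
4

The orange cross moved from (13, 9) to (13, 5), a distance of √(0² + 4²) ≈ 4.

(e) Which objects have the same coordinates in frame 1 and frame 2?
the cyan circle, the brown triangle, the blue square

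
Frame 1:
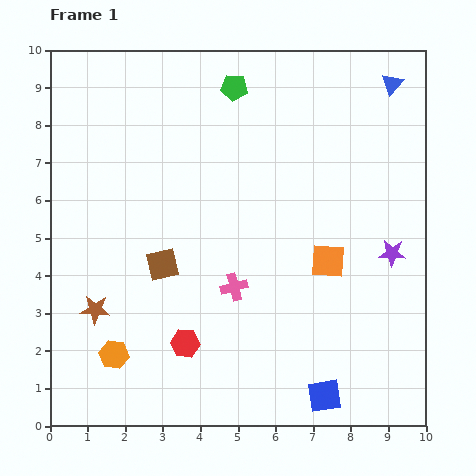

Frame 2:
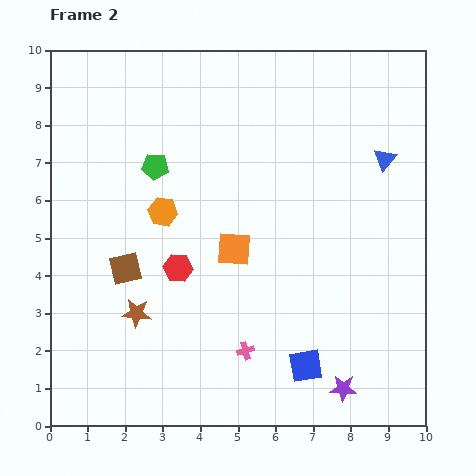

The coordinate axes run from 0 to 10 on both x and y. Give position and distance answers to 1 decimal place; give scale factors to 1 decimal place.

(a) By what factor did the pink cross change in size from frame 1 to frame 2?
0.6×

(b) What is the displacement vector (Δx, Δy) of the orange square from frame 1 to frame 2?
(-2.5, 0.3)

The orange square was at (7.4, 4.4) in frame 1 and (4.9, 4.7) in frame 2.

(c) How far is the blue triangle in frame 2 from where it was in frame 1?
2.0

The blue triangle moved from (9.1, 9.1) to (8.9, 7.1), a distance of √(0.2² + 2.0²) ≈ 2.0.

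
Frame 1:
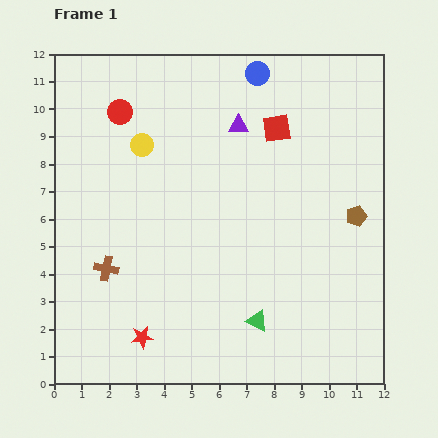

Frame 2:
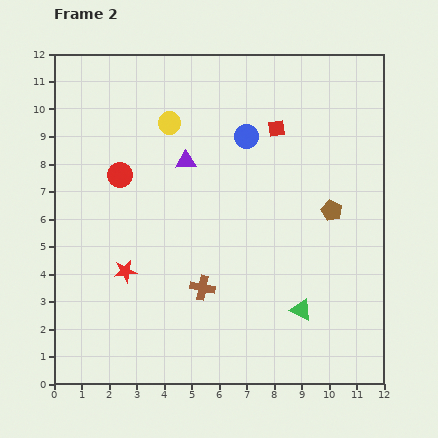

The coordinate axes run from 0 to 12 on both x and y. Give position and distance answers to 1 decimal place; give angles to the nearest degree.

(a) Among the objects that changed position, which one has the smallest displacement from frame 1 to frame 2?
the brown pentagon

(moved 0.9)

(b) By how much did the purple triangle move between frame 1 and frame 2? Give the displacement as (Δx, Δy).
(-1.9, -1.3)

The purple triangle was at (6.7, 9.4) in frame 1 and (4.8, 8.1) in frame 2.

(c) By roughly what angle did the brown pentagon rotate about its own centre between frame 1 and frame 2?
29° counter-clockwise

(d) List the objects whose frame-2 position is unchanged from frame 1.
the red square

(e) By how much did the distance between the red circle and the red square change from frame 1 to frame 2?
+0.2

Distance in frame 1: 5.7. Distance in frame 2: 5.9.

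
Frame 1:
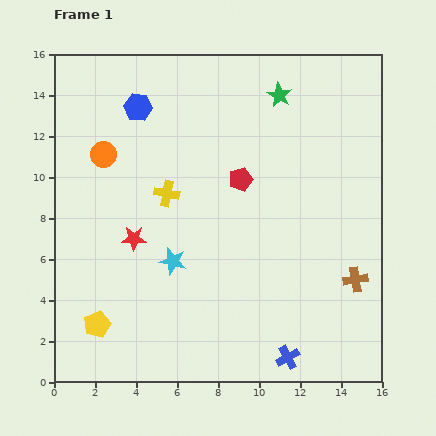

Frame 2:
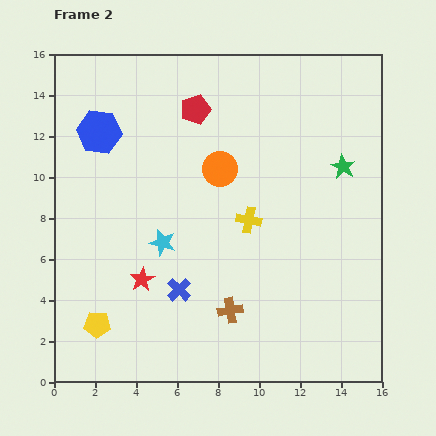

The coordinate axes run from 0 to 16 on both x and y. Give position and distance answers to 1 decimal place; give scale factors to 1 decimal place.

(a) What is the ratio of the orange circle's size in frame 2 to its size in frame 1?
1.4×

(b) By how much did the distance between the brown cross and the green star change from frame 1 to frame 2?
-0.8

Distance in frame 1: 9.7. Distance in frame 2: 8.9.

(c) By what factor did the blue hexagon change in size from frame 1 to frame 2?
1.6×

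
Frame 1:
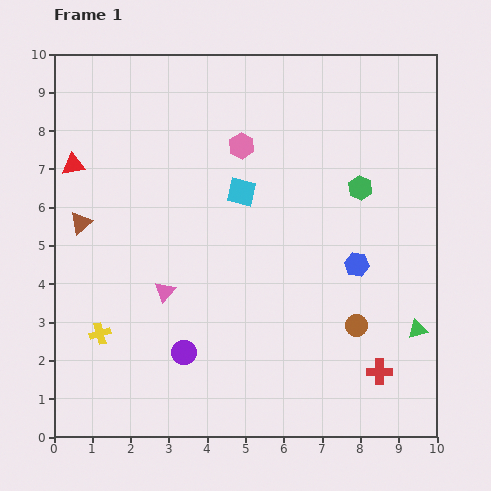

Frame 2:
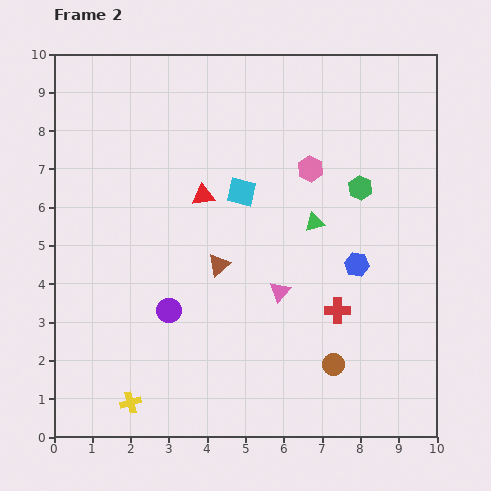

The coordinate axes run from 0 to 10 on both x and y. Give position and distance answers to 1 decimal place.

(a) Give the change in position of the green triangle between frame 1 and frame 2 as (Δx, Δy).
(-2.7, 2.8)

The green triangle was at (9.5, 2.8) in frame 1 and (6.8, 5.6) in frame 2.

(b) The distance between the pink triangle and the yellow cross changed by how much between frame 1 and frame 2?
+2.9

Distance in frame 1: 2.0. Distance in frame 2: 4.9.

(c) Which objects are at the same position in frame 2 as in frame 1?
the cyan square, the blue hexagon, the green hexagon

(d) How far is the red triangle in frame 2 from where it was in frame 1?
3.5

The red triangle moved from (0.5, 7.1) to (3.9, 6.3), a distance of √(3.4² + 0.8²) ≈ 3.5.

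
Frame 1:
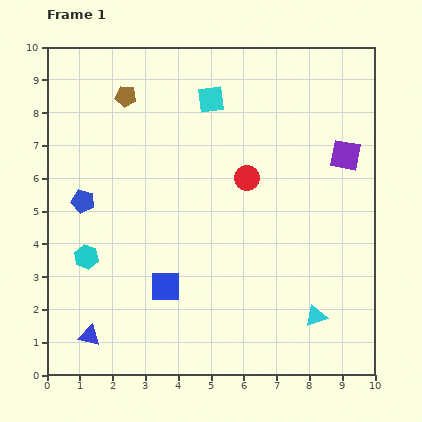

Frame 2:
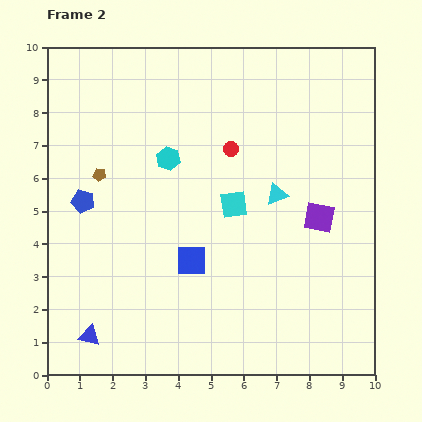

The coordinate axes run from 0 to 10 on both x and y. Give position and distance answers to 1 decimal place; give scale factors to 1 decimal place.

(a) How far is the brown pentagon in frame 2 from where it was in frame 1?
2.5

The brown pentagon moved from (2.4, 8.5) to (1.6, 6.1), a distance of √(0.8² + 2.4²) ≈ 2.5.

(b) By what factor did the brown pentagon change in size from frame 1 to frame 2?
0.6×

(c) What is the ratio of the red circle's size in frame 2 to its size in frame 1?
0.6×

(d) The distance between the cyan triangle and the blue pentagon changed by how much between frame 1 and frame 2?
-2.0

Distance in frame 1: 7.9. Distance in frame 2: 5.9.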